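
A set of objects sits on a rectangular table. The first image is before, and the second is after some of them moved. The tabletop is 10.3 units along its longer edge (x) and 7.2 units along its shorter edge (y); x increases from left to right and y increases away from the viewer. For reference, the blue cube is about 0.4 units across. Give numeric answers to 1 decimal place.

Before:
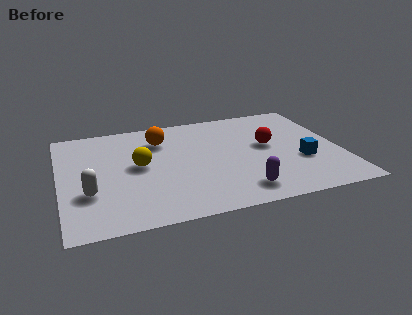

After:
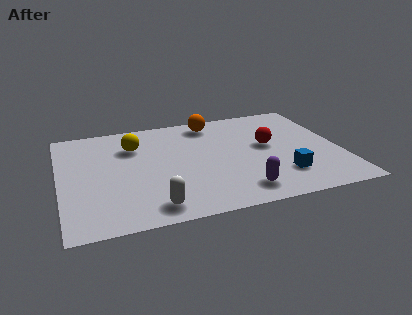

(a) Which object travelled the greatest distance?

the white capsule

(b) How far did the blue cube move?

1.1

From (8.8, 2.6) to (8.0, 1.8), the blue cube covered √(0.8² + 0.8²) ≈ 1.1 units.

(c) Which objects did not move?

the purple capsule and the red sphere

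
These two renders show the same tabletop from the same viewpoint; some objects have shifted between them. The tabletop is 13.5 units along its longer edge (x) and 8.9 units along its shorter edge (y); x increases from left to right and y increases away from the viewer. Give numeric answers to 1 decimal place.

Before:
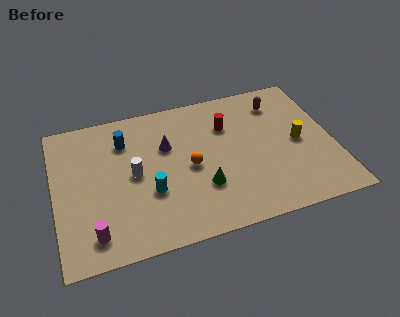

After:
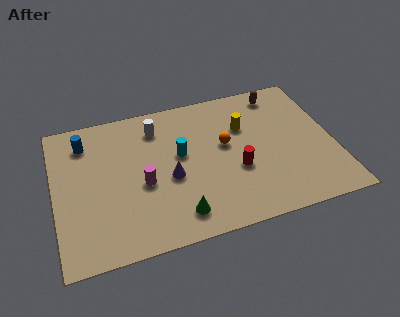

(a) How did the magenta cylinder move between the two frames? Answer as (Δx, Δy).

(2.5, 2.3)

From the two frames, the magenta cylinder sits at roughly (1.7, 1.5) before and (4.2, 3.8) after.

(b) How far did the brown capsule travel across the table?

0.6

From (11.1, 7.1) to (11.2, 7.7), the brown capsule covered √(0.1² + 0.6²) ≈ 0.6 units.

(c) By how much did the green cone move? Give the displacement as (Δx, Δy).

(-1.3, -1.3)

The green cone was at about (7.0, 2.8) and moved to about (5.7, 1.5).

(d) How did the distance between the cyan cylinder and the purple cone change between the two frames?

-1.4

Before: roughly 2.8 units apart; after: 1.4. That's 1.4 units closer together.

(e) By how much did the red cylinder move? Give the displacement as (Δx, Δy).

(0.2, -2.9)

The red cylinder was at about (8.5, 6.3) and moved to about (8.7, 3.4).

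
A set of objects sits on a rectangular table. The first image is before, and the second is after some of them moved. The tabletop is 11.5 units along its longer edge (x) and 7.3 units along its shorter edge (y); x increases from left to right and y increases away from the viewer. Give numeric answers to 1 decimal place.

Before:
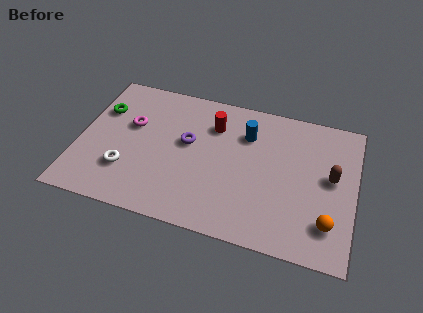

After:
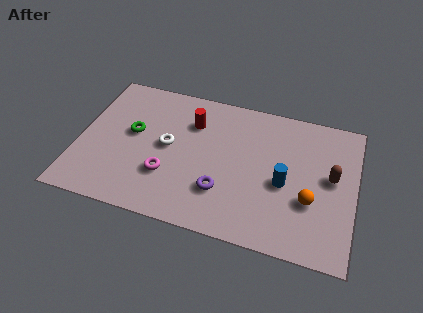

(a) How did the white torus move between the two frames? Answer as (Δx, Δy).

(1.6, 1.7)

The white torus was at about (2.1, 2.1) and moved to about (3.7, 3.8).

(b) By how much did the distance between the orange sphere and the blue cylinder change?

-3.8

The distance was about 5.1 in the first image and 1.3 in the second, so they moved 3.8 units closer together.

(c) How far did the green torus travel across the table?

1.7

The green torus was near (0.8, 5.0) before and (2.2, 4.1) after, so it travelled √(1.4² + 0.9²) ≈ 1.7 units.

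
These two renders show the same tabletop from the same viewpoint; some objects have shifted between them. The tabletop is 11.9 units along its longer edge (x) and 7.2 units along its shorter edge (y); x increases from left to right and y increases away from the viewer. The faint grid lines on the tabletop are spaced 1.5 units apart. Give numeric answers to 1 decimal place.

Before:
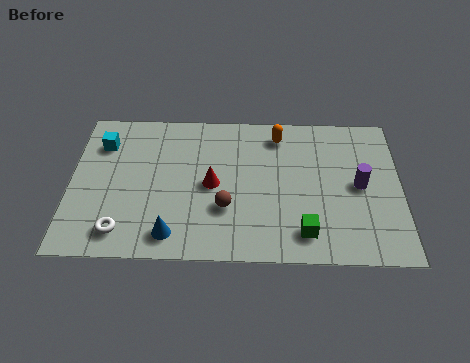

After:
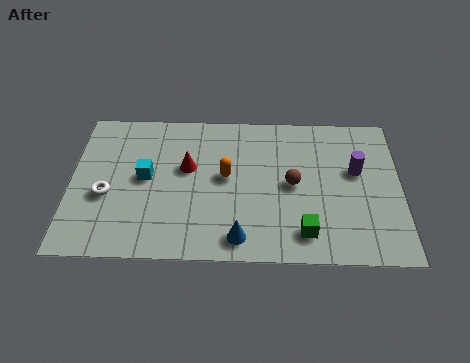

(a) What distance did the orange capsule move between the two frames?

2.8

From (7.5, 6.0) to (5.6, 3.9), the orange capsule covered √(1.9² + 2.1²) ≈ 2.8 units.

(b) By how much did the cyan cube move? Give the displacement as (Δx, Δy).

(1.6, -1.6)

The cyan cube was at about (1.1, 5.4) and moved to about (2.7, 3.8).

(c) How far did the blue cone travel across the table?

2.4

From (3.7, 1.1) to (6.1, 1.0), the blue cone covered √(2.4² + 0.1²) ≈ 2.4 units.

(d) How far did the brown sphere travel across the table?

2.7

The brown sphere moved from about (5.6, 2.4) to (8.0, 3.6), a distance of √(2.4² + 1.2²) ≈ 2.7.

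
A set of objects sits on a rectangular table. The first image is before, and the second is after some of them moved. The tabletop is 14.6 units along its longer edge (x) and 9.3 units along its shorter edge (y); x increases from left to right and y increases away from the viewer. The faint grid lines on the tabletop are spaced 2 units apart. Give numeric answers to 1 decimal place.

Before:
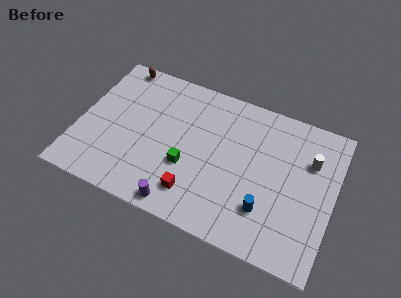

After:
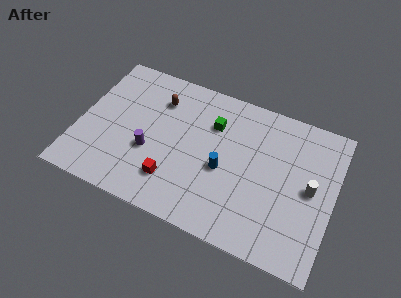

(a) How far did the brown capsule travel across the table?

3.0

The brown capsule moved from about (1.7, 8.5) to (4.3, 7.0), a distance of √(2.6² + 1.5²) ≈ 3.0.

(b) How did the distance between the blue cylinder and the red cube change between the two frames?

-0.8

The distance was about 4.0 in the first image and 3.2 in the second, so they moved 0.8 units closer together.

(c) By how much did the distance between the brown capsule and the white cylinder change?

-2.3

Before: roughly 11.6 units apart; after: 9.3. That's 2.3 units closer together.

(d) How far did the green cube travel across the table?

3.4

The green cube moved from about (6.4, 3.4) to (7.5, 6.6), a distance of √(1.1² + 3.2²) ≈ 3.4.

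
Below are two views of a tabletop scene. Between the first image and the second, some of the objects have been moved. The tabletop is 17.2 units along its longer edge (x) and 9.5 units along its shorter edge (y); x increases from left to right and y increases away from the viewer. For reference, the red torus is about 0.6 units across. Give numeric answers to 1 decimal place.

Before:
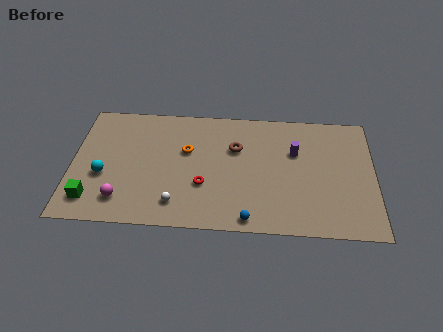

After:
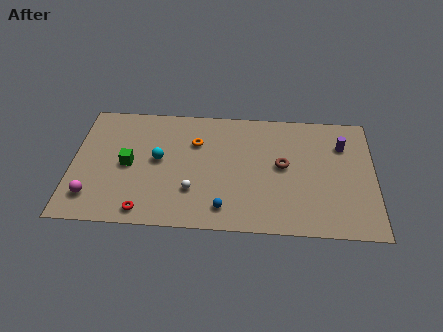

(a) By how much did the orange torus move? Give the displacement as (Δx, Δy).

(0.5, 0.7)

The orange torus started near (6.5, 5.9) and ended near (7.0, 6.6).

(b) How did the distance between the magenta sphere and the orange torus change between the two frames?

+2.0

They were about 5.4 units apart before and 7.4 after — 2.0 units further apart.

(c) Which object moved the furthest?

the red torus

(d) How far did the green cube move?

3.4

The green cube was near (1.2, 1.8) before and (3.2, 4.6) after, so it travelled √(2.0² + 2.8²) ≈ 3.4 units.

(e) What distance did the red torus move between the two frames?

4.0

The red torus was near (7.5, 3.3) before and (4.2, 1.1) after, so it travelled √(3.3² + 2.2²) ≈ 4.0 units.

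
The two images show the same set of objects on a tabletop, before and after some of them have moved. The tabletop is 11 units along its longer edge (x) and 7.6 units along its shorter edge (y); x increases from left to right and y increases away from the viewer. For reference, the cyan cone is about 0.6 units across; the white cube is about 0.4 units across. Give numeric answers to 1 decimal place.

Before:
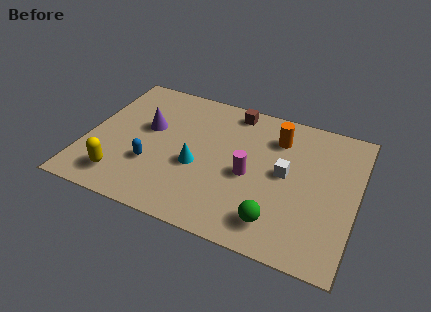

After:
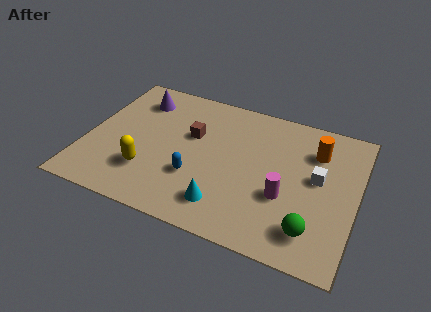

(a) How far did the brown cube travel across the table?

2.5

The brown cube was near (5.7, 6.7) before and (4.2, 4.7) after, so it travelled √(1.5² + 2.0²) ≈ 2.5 units.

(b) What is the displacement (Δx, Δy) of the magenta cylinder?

(1.5, -0.6)

From the two frames, the magenta cylinder sits at roughly (6.7, 3.4) before and (8.2, 2.8) after.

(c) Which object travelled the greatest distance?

the brown cube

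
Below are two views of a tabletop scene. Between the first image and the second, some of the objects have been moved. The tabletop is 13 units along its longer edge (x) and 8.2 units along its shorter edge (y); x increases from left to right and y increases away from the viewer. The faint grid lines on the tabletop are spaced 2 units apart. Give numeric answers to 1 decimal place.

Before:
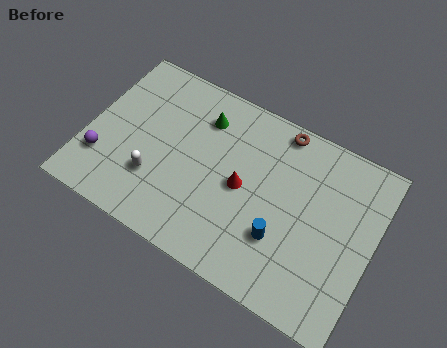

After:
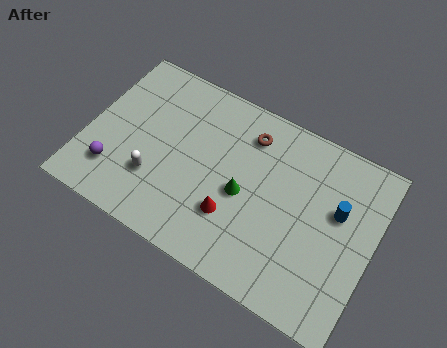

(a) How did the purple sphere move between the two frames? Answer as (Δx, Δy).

(0.6, -0.3)

The purple sphere was at about (0.9, 2.3) and moved to about (1.5, 2.0).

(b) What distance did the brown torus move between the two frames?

1.6

The brown torus was near (8.3, 7.4) before and (7.0, 6.5) after, so it travelled √(1.3² + 0.9²) ≈ 1.6 units.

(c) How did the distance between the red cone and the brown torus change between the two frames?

+0.4

They were about 3.6 units apart before and 4.0 after — 0.4 units further apart.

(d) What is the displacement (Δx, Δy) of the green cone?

(2.3, -2.6)

The green cone started near (4.9, 6.3) and ended near (7.2, 3.7).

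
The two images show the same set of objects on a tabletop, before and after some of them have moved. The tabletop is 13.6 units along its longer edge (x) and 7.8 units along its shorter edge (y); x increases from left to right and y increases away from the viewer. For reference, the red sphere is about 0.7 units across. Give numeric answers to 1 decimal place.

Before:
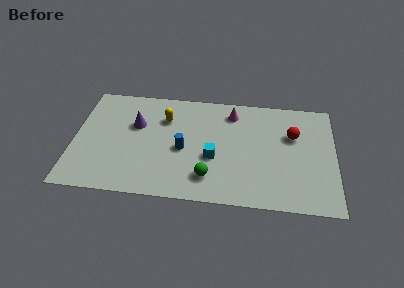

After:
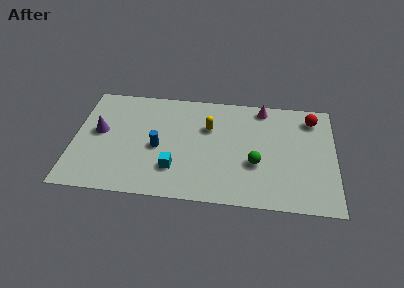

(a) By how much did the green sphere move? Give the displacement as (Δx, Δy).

(2.4, 1.2)

The green sphere started near (7.1, 1.7) and ended near (9.5, 2.9).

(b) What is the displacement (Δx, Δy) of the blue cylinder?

(-1.3, 0.0)

From the two frames, the blue cylinder sits at roughly (5.7, 3.5) before and (4.4, 3.5) after.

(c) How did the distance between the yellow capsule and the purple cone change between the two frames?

+4.2

The distance was about 1.6 in the first image and 5.8 in the second, so they moved 4.2 units further apart.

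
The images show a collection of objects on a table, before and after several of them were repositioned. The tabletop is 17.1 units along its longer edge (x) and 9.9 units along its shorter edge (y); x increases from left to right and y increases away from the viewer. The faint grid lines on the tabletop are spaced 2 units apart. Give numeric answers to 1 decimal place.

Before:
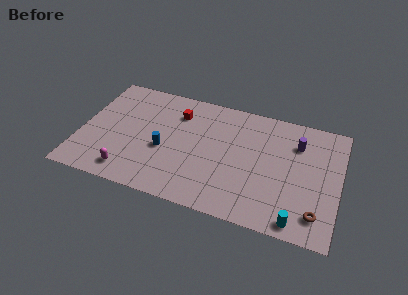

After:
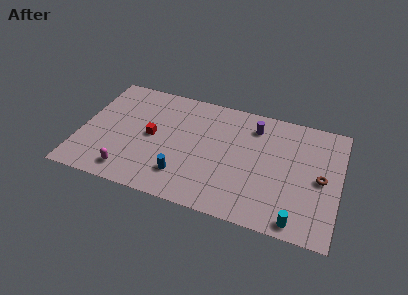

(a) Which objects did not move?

the magenta capsule and the cyan cylinder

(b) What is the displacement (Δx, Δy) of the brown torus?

(0.1, 2.9)

The brown torus was at about (15.8, 1.9) and moved to about (15.9, 4.8).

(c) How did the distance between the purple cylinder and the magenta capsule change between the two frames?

-2.1

The distance was about 12.2 in the first image and 10.1 in the second, so they moved 2.1 units closer together.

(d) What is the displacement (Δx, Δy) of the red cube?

(-1.5, -2.5)

The red cube started near (6.2, 7.5) and ended near (4.7, 5.0).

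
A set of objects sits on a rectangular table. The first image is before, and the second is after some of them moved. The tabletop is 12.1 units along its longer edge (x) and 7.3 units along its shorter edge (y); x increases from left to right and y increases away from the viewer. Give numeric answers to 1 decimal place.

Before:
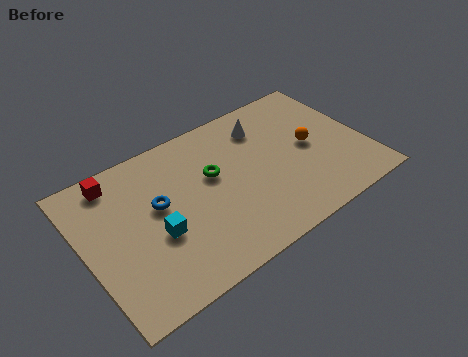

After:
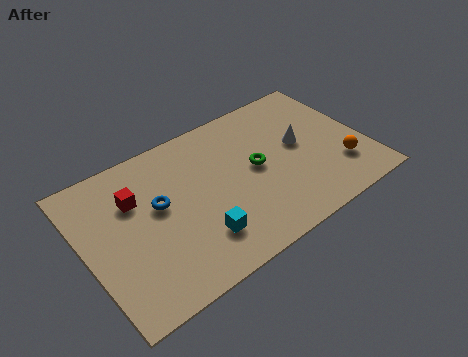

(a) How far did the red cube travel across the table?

1.4

From (1.7, 6.3) to (2.3, 5.0), the red cube covered √(0.6² + 1.3²) ≈ 1.4 units.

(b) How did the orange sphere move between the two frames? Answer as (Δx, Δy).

(1.0, -1.7)

From the two frames, the orange sphere sits at roughly (9.8, 3.7) before and (10.8, 2.0) after.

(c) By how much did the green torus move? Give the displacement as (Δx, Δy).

(1.8, -0.6)

The green torus started near (5.6, 4.4) and ended near (7.4, 3.8).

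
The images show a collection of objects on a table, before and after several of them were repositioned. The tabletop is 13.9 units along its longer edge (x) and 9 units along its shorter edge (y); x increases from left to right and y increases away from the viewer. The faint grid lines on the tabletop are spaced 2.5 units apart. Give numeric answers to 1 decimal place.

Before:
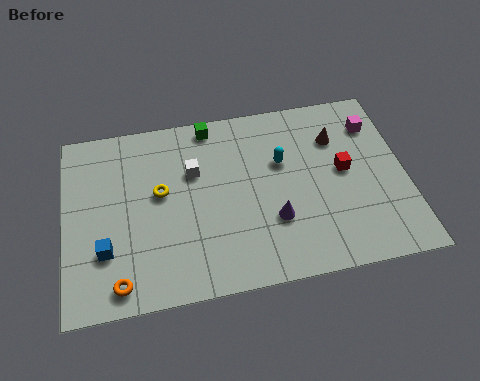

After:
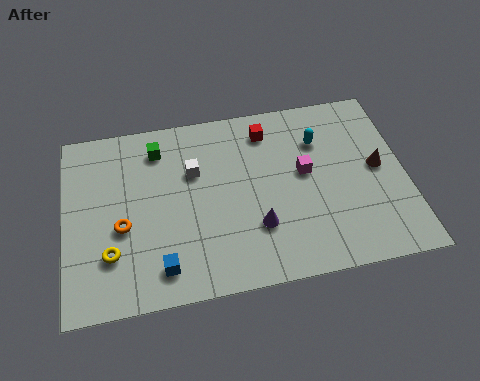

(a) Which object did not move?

the white cube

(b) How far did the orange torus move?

2.6

The orange torus moved from about (2.1, 1.1) to (2.3, 3.7), a distance of √(0.2² + 2.6²) ≈ 2.6.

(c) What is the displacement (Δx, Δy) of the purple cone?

(-0.7, -0.2)

From the two frames, the purple cone sits at roughly (8.4, 2.9) before and (7.7, 2.7) after.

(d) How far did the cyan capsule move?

1.8

The cyan capsule was near (8.9, 5.7) before and (10.5, 6.5) after, so it travelled √(1.6² + 0.8²) ≈ 1.8 units.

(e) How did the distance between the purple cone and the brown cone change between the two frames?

+0.9

The distance was about 4.6 in the first image and 5.5 in the second, so they moved 0.9 units further apart.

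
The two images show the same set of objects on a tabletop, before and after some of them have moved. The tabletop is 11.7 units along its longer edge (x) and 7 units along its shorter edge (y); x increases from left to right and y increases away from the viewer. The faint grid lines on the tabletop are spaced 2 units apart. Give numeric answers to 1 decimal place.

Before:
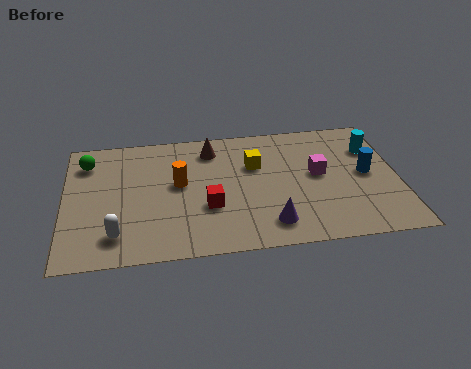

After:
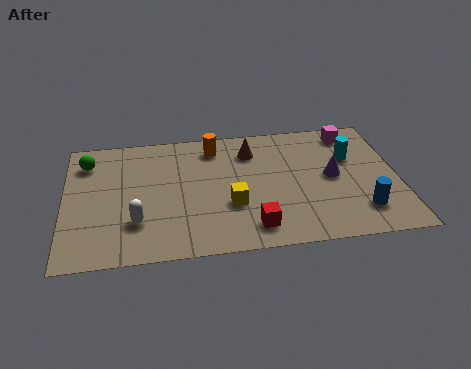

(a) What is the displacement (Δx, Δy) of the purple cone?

(2.3, 2.3)

The purple cone was at about (7.1, 1.3) and moved to about (9.4, 3.6).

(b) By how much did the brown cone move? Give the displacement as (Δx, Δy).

(1.4, -0.3)

The brown cone started near (5.2, 5.7) and ended near (6.6, 5.4).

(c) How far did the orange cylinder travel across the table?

2.3

From (4.0, 3.9) to (5.3, 5.8), the orange cylinder covered √(1.3² + 1.9²) ≈ 2.3 units.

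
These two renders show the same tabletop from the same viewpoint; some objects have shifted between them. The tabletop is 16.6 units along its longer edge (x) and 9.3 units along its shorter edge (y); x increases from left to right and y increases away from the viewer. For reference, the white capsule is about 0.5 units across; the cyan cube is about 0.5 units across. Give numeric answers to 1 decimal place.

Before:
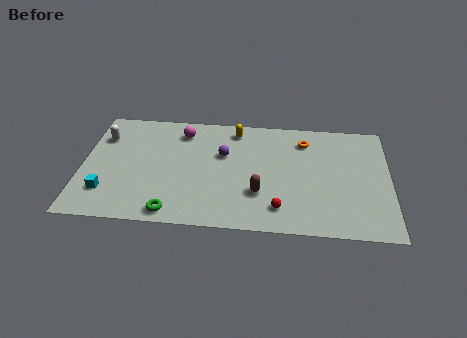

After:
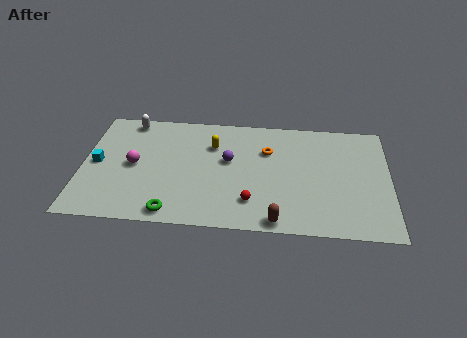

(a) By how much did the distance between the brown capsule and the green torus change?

+0.6

They were about 5.0 units apart before and 5.6 after — 0.6 units further apart.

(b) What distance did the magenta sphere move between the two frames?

3.9

The magenta sphere moved from about (5.3, 7.6) to (2.8, 4.6), a distance of √(2.5² + 3.0²) ≈ 3.9.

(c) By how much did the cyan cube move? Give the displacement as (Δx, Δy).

(-0.6, 2.3)

From the two frames, the cyan cube sits at roughly (1.4, 2.3) before and (0.8, 4.6) after.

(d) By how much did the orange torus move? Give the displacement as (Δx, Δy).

(-2.0, -1.0)

From the two frames, the orange torus sits at roughly (12.0, 7.4) before and (10.0, 6.4) after.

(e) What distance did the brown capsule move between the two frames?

2.3

The brown capsule was near (9.6, 2.9) before and (10.6, 0.8) after, so it travelled √(1.0² + 2.1²) ≈ 2.3 units.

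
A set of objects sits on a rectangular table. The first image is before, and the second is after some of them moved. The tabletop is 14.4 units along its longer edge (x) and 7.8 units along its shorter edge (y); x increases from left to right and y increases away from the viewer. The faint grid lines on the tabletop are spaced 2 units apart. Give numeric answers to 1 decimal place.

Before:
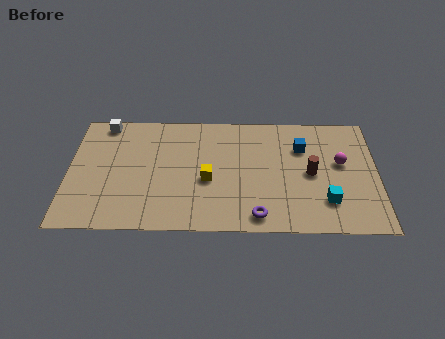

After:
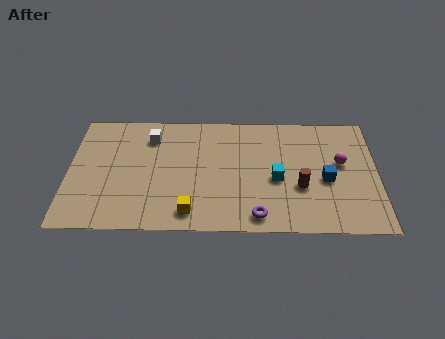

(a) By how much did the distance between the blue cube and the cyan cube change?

-1.4

The distance was about 3.7 in the first image and 2.3 in the second, so they moved 1.4 units closer together.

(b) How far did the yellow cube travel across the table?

2.2

The yellow cube moved from about (6.5, 3.3) to (5.7, 1.2), a distance of √(0.8² + 2.1²) ≈ 2.2.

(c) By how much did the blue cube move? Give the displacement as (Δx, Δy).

(1.1, -2.1)

The blue cube started near (10.9, 5.5) and ended near (12.0, 3.4).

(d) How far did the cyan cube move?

2.7

From (12.0, 2.0) to (9.7, 3.4), the cyan cube covered √(2.3² + 1.4²) ≈ 2.7 units.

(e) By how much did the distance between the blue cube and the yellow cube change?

+1.8

The distance was about 4.9 in the first image and 6.7 in the second, so they moved 1.8 units further apart.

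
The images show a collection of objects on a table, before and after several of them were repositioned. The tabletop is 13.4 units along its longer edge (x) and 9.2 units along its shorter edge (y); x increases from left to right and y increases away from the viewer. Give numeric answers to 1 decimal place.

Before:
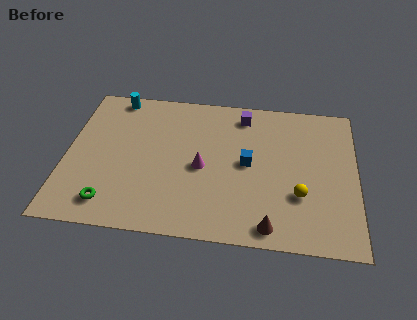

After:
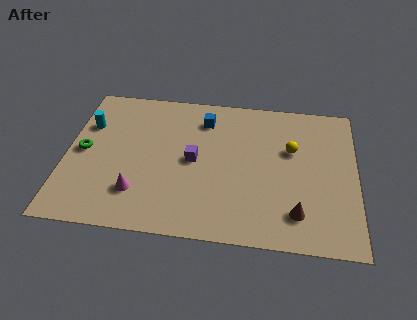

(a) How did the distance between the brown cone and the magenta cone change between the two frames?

+2.8

The distance was about 4.5 in the first image and 7.3 in the second, so they moved 2.8 units further apart.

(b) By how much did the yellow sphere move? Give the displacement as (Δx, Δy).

(-0.4, 2.8)

The yellow sphere started near (10.8, 3.0) and ended near (10.4, 5.8).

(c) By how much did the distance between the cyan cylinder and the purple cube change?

-0.7

Before: roughly 6.0 units apart; after: 5.3. That's 0.7 units closer together.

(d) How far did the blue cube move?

3.3

The blue cube was near (8.4, 4.7) before and (6.3, 7.3) after, so it travelled √(2.1² + 2.6²) ≈ 3.3 units.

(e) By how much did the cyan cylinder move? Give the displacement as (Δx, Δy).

(-1.2, -2.0)

The cyan cylinder was at about (2.1, 8.3) and moved to about (0.9, 6.3).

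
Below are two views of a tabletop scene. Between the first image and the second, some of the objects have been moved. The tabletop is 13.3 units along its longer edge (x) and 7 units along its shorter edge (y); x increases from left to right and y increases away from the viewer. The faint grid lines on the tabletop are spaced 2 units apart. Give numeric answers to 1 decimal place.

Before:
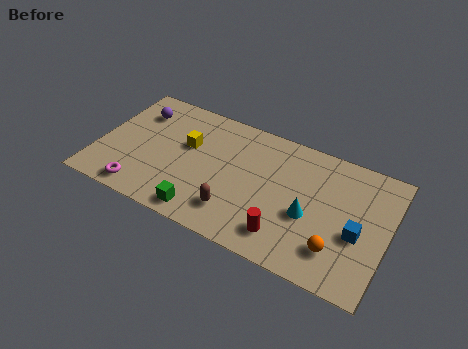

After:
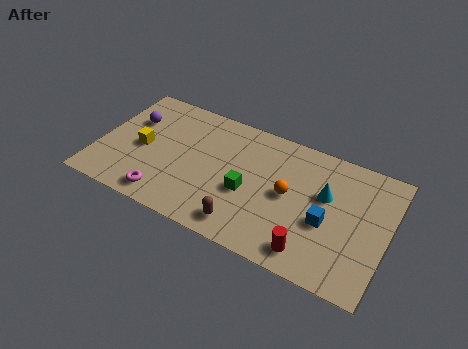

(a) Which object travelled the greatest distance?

the orange sphere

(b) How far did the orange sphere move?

3.1

From (11.2, 1.7) to (8.8, 3.6), the orange sphere covered √(2.4² + 1.9²) ≈ 3.1 units.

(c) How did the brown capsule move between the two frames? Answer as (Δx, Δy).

(0.5, -0.5)

From the two frames, the brown capsule sits at roughly (6.6, 1.6) before and (7.1, 1.1) after.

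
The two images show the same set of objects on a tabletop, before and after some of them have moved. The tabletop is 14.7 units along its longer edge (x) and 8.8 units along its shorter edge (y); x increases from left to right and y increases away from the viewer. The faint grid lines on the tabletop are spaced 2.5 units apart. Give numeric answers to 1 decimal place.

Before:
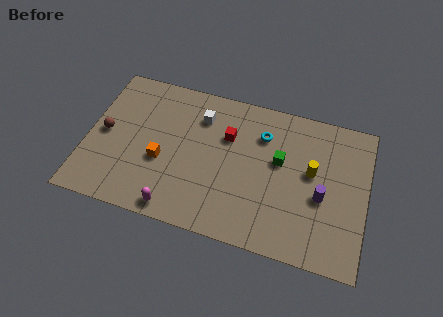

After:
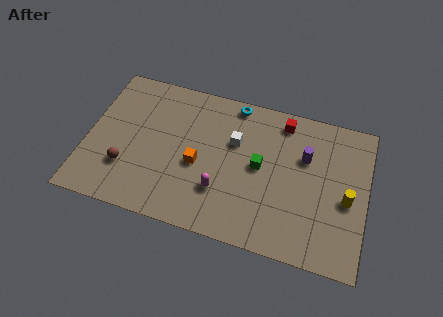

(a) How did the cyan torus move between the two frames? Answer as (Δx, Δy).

(-1.6, 1.5)

From the two frames, the cyan torus sits at roughly (9.1, 6.5) before and (7.5, 8.0) after.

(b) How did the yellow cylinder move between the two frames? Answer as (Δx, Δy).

(1.9, -1.1)

The yellow cylinder started near (11.8, 5.0) and ended near (13.7, 3.9).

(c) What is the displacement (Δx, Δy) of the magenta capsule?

(2.2, 1.7)

The magenta capsule was at about (5.0, 0.9) and moved to about (7.2, 2.6).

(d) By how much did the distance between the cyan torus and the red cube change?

+0.7

The distance was about 1.9 in the first image and 2.6 in the second, so they moved 0.7 units further apart.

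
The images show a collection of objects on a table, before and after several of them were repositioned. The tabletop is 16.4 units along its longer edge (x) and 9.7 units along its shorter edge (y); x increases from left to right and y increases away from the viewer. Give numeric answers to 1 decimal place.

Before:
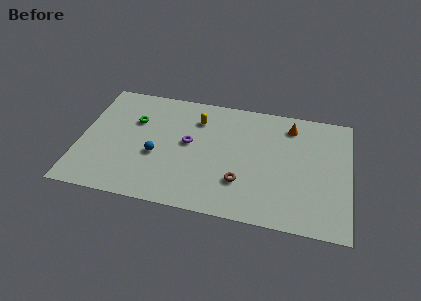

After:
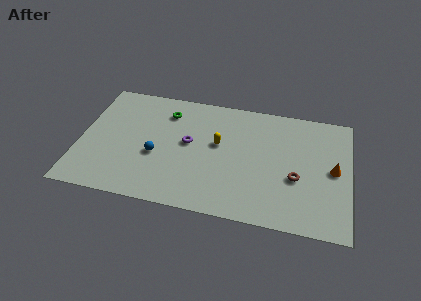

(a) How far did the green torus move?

2.2

The green torus was near (3.2, 6.5) before and (5.1, 7.6) after, so it travelled √(1.9² + 1.1²) ≈ 2.2 units.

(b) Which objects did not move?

the purple torus and the blue sphere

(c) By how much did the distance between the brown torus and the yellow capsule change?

-0.3

They were about 5.4 units apart before and 5.1 after — 0.3 units closer together.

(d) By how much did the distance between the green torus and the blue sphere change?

+0.7

They were about 3.0 units apart before and 3.7 after — 0.7 units further apart.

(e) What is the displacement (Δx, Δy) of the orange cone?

(2.7, -3.1)

The orange cone started near (12.7, 8.0) and ended near (15.4, 4.9).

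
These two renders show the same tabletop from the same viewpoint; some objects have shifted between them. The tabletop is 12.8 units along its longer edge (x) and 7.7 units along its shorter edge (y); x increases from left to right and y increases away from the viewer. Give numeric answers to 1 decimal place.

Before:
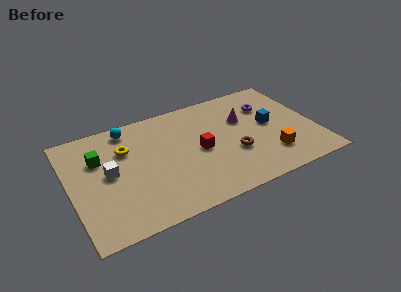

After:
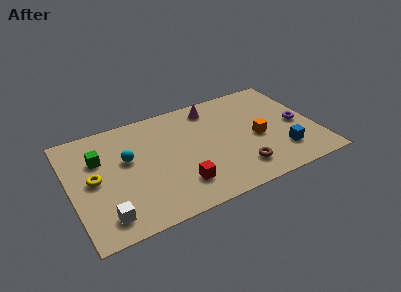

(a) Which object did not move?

the green cube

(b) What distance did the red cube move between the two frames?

2.3

The red cube was near (6.7, 3.7) before and (5.4, 1.8) after, so it travelled √(1.3² + 1.9²) ≈ 2.3 units.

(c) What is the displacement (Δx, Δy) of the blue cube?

(0.3, -2.2)

From the two frames, the blue cube sits at roughly (10.5, 4.1) before and (10.8, 1.9) after.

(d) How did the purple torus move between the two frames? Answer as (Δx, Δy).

(1.3, -1.9)

The purple torus was at about (10.6, 5.5) and moved to about (11.9, 3.6).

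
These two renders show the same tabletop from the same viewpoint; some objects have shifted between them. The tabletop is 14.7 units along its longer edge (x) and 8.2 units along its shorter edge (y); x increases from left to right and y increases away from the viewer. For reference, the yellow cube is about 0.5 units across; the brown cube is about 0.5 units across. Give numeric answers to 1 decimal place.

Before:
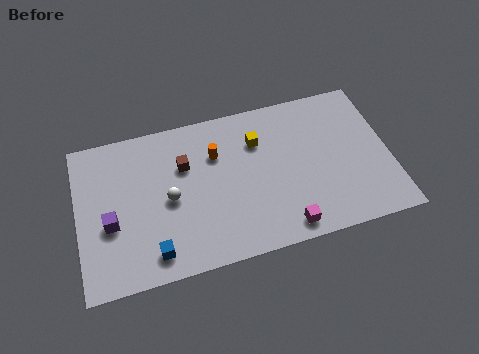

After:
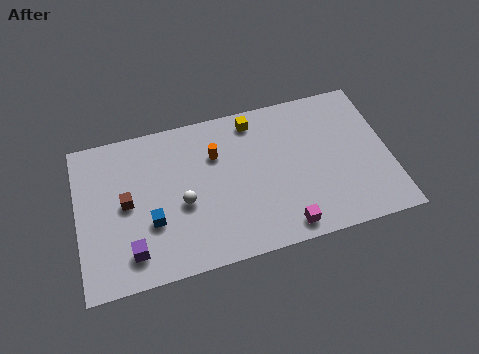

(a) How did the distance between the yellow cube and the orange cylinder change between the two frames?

+0.4

Before: roughly 2.0 units apart; after: 2.4. That's 0.4 units further apart.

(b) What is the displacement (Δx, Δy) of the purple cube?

(0.9, -1.7)

From the two frames, the purple cube sits at roughly (1.5, 3.3) before and (2.4, 1.6) after.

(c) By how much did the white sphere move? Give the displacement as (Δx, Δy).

(0.6, -0.4)

The white sphere started near (4.3, 3.9) and ended near (4.9, 3.5).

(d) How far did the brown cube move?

3.1

The brown cube was near (5.1, 5.5) before and (2.3, 4.2) after, so it travelled √(2.8² + 1.3²) ≈ 3.1 units.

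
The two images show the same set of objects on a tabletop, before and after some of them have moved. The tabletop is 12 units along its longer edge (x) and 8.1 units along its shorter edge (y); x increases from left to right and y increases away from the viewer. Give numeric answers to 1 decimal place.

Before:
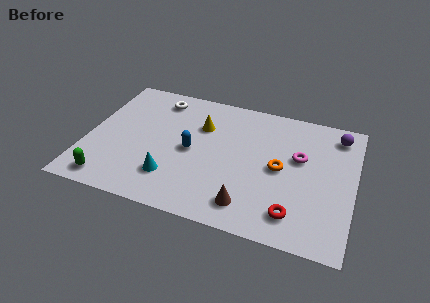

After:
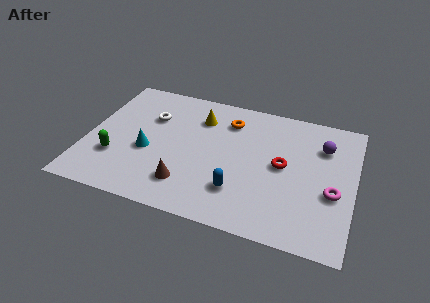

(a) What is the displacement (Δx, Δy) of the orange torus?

(-2.5, 2.3)

The orange torus started near (8.7, 4.0) and ended near (6.2, 6.3).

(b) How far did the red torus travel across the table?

2.8

The red torus moved from about (9.5, 1.5) to (8.8, 4.2), a distance of √(0.7² + 2.7²) ≈ 2.8.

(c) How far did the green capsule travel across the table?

1.5

The green capsule was near (1.3, 1.0) before and (1.4, 2.5) after, so it travelled √(0.1² + 1.5²) ≈ 1.5 units.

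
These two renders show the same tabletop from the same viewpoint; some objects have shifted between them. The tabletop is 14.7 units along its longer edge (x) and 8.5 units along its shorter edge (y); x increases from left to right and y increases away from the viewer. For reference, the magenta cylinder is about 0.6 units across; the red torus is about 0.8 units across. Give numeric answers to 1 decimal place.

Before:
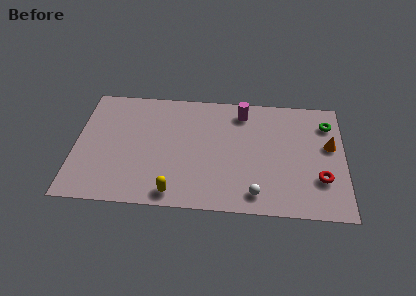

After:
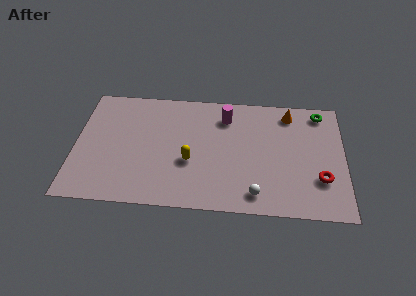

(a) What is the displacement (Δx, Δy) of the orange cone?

(-2.2, 2.2)

The orange cone was at about (13.9, 5.0) and moved to about (11.7, 7.2).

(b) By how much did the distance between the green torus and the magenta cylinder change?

+0.5

Before: roughly 4.7 units apart; after: 5.2. That's 0.5 units further apart.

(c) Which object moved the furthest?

the orange cone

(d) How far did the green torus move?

0.9

The green torus moved from about (13.8, 6.6) to (13.4, 7.4), a distance of √(0.4² + 0.8²) ≈ 0.9.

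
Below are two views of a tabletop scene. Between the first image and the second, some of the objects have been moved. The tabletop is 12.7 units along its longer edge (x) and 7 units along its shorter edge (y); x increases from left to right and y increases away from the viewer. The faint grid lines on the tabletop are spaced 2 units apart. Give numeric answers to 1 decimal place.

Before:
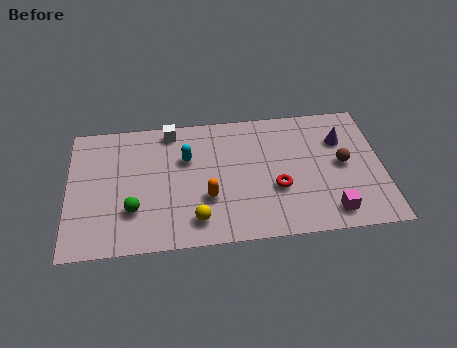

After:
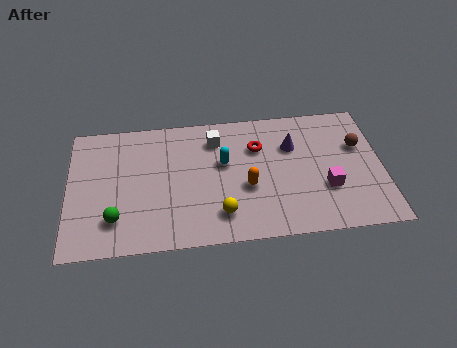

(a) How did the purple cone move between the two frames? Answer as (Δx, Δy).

(-2.0, -0.1)

From the two frames, the purple cone sits at roughly (11.1, 4.9) before and (9.1, 4.8) after.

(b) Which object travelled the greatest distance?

the red torus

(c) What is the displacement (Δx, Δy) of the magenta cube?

(-0.1, 1.3)

From the two frames, the magenta cube sits at roughly (10.5, 1.1) before and (10.4, 2.4) after.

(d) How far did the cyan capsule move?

1.6

The cyan capsule moved from about (4.8, 4.6) to (6.3, 4.2), a distance of √(1.5² + 0.4²) ≈ 1.6.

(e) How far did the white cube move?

1.9

From (4.2, 6.2) to (6.0, 5.5), the white cube covered √(1.8² + 0.7²) ≈ 1.9 units.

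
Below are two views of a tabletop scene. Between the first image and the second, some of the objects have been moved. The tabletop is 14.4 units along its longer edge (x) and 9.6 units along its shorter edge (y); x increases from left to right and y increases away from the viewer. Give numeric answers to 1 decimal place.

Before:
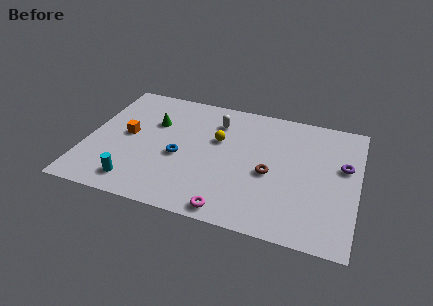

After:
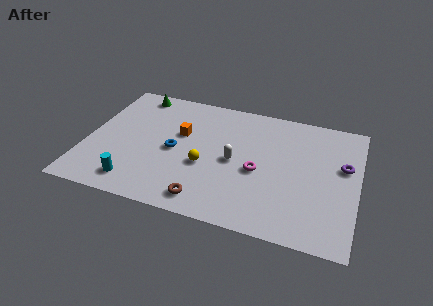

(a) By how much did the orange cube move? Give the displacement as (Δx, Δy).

(2.8, 0.9)

From the two frames, the orange cube sits at roughly (2.1, 5.0) before and (4.9, 5.9) after.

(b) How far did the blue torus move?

0.5

From (5.0, 4.1) to (4.7, 4.5), the blue torus covered √(0.3² + 0.4²) ≈ 0.5 units.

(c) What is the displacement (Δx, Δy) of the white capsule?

(1.2, -2.8)

From the two frames, the white capsule sits at roughly (6.7, 7.4) before and (7.9, 4.6) after.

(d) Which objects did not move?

the purple torus and the cyan cylinder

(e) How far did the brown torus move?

4.2

The brown torus moved from about (9.8, 4.2) to (6.7, 1.3), a distance of √(3.1² + 2.9²) ≈ 4.2.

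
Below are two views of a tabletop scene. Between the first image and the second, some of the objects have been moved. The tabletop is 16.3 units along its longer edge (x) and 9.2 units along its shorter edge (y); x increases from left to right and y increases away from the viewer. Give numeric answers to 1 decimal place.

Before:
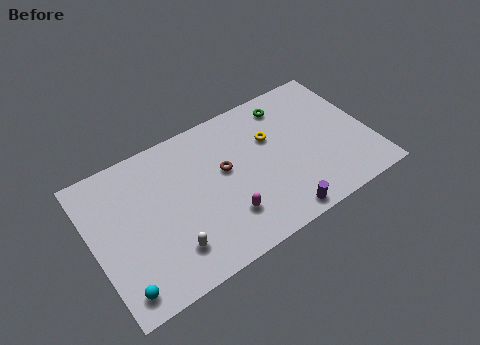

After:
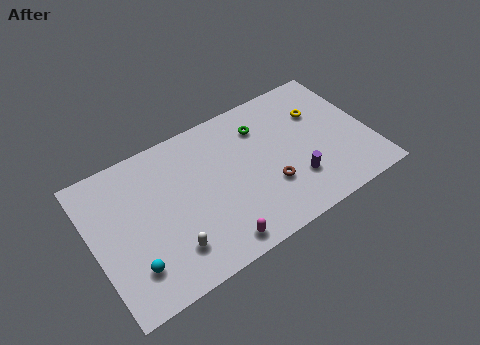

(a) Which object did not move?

the white capsule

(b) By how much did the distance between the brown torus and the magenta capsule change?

+1.1

They were about 2.9 units apart before and 4.0 after — 1.1 units further apart.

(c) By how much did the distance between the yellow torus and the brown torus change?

+1.9

They were about 3.0 units apart before and 4.9 after — 1.9 units further apart.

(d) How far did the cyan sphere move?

1.2

The cyan sphere moved from about (1.1, 1.3) to (1.9, 2.2), a distance of √(0.8² + 0.9²) ≈ 1.2.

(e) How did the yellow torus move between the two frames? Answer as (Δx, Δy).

(3.0, 0.3)

From the two frames, the yellow torus sits at roughly (10.7, 6.0) before and (13.7, 6.3) after.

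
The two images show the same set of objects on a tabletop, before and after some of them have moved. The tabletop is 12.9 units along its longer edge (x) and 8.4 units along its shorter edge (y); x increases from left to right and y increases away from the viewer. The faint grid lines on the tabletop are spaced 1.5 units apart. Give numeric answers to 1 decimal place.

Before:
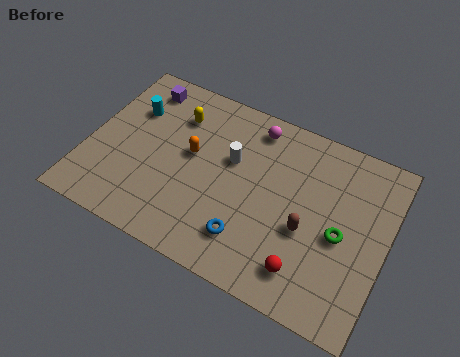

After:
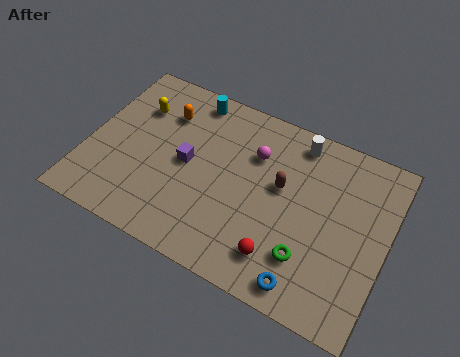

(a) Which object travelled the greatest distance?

the purple cube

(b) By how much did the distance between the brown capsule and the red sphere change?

+1.4

They were about 1.8 units apart before and 3.2 after — 1.4 units further apart.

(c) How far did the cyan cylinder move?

2.9

The cyan cylinder moved from about (1.6, 5.8) to (4.0, 7.4), a distance of √(2.4² + 1.6²) ≈ 2.9.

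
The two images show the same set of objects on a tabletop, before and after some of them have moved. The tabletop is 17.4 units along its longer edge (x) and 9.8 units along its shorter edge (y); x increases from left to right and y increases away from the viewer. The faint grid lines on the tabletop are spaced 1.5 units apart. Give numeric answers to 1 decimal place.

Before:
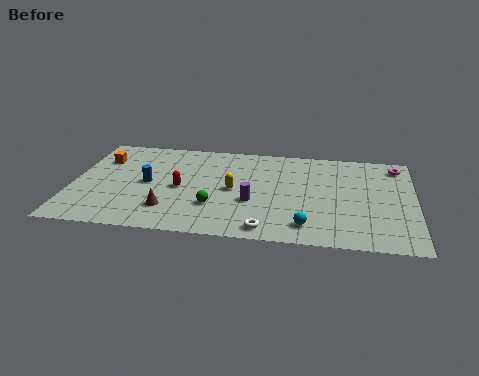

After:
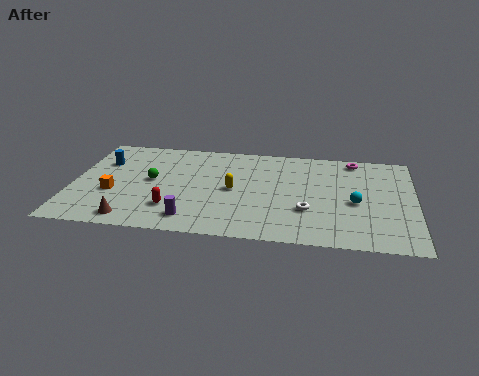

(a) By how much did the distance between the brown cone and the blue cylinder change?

+3.1

They were about 2.8 units apart before and 5.9 after — 3.1 units further apart.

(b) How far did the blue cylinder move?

3.1

From (3.8, 4.9) to (1.4, 6.8), the blue cylinder covered √(2.4² + 1.9²) ≈ 3.1 units.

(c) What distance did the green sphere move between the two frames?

4.0

The green sphere was near (7.3, 3.0) before and (4.0, 5.2) after, so it travelled √(3.3² + 2.2²) ≈ 4.0 units.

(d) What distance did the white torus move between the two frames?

2.9

The white torus moved from about (10.0, 1.1) to (12.0, 3.2), a distance of √(2.0² + 2.1²) ≈ 2.9.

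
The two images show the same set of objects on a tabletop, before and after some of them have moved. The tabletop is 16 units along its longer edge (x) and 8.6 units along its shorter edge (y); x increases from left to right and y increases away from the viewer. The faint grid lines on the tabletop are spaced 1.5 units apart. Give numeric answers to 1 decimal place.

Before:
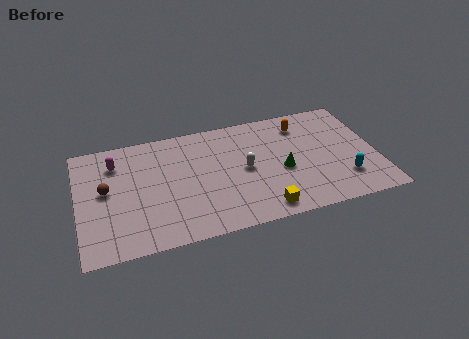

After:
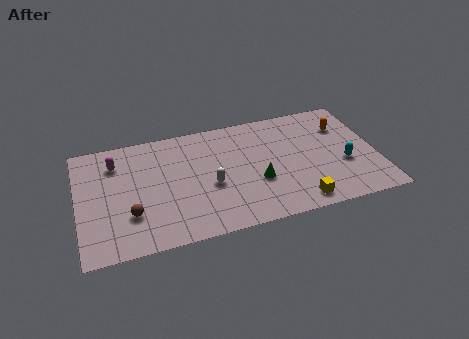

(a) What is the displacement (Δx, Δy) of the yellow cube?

(1.9, 0.0)

From the two frames, the yellow cube sits at roughly (9.6, 1.1) before and (11.5, 1.1) after.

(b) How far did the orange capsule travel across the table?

2.3

The orange capsule moved from about (12.2, 6.9) to (14.4, 6.2), a distance of √(2.2² + 0.7²) ≈ 2.3.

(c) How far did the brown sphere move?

2.4

The brown sphere was near (1.5, 4.7) before and (2.7, 2.6) after, so it travelled √(1.2² + 2.1²) ≈ 2.4 units.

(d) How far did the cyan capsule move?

1.1

The cyan capsule moved from about (14.1, 2.2) to (14.2, 3.3), a distance of √(0.1² + 1.1²) ≈ 1.1.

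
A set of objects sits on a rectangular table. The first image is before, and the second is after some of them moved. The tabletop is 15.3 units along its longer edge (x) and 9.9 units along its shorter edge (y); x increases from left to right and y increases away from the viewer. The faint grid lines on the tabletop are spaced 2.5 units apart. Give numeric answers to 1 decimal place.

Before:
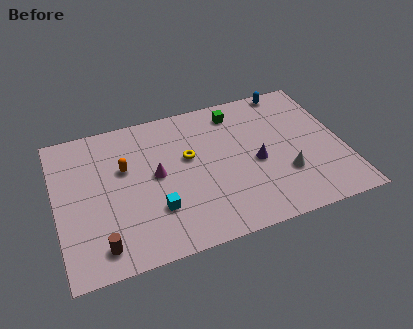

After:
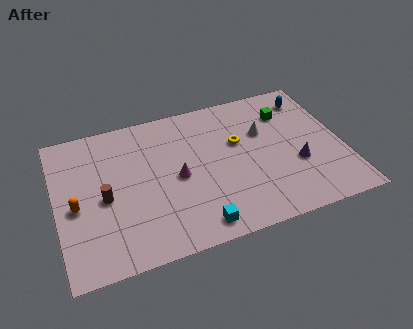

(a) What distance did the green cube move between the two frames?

2.8

From (9.9, 8.3) to (12.6, 7.4), the green cube covered √(2.7² + 0.9²) ≈ 2.8 units.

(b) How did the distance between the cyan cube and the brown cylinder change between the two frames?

+2.4

They were about 3.3 units apart before and 5.7 after — 2.4 units further apart.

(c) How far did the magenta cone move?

1.2

From (5.3, 5.2) to (6.4, 4.7), the magenta cone covered √(1.1² + 0.5²) ≈ 1.2 units.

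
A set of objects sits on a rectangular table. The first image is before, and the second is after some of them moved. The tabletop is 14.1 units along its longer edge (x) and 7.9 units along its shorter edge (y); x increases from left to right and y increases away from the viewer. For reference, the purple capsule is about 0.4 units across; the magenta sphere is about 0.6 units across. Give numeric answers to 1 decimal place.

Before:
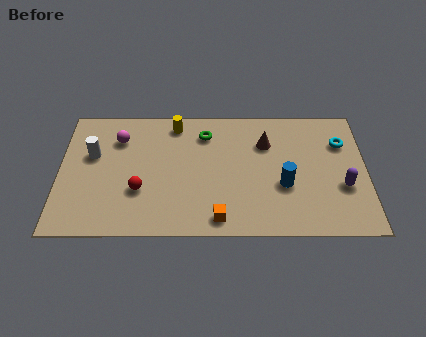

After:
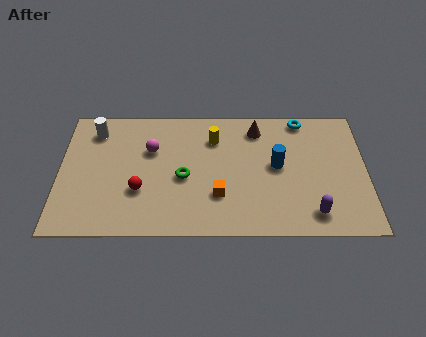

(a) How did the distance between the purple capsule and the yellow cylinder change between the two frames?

-2.2

Before: roughly 8.6 units apart; after: 6.4. That's 2.2 units closer together.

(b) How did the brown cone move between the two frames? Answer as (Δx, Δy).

(-0.4, 0.9)

The brown cone started near (9.5, 5.6) and ended near (9.1, 6.5).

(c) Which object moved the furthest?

the green torus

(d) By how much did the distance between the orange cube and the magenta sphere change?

-2.5

They were about 6.7 units apart before and 4.2 after — 2.5 units closer together.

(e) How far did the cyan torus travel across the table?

2.3

From (13.0, 5.6) to (11.2, 7.1), the cyan torus covered √(1.8² + 1.5²) ≈ 2.3 units.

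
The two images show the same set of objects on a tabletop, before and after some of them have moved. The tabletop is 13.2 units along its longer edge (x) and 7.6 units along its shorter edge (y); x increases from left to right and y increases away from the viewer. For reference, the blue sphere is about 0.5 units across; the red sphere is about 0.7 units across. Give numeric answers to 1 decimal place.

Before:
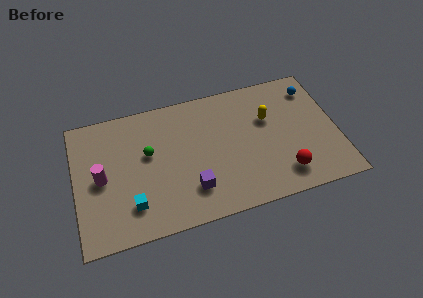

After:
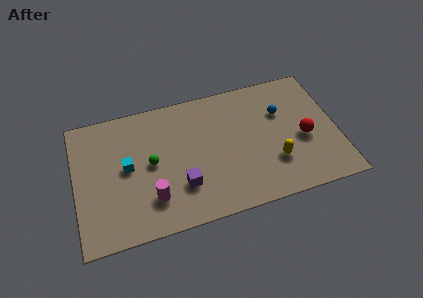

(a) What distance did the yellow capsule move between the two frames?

2.6

The yellow capsule was near (9.8, 4.9) before and (9.9, 2.3) after, so it travelled √(0.1² + 2.6²) ≈ 2.6 units.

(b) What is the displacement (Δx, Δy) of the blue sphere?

(-1.7, -1.0)

The blue sphere started near (12.2, 6.1) and ended near (10.5, 5.1).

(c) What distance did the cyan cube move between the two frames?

2.2

The cyan cube moved from about (2.7, 1.8) to (2.6, 4.0), a distance of √(0.1² + 2.2²) ≈ 2.2.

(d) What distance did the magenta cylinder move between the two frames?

3.0

From (1.3, 3.7) to (3.7, 1.9), the magenta cylinder covered √(2.4² + 1.8²) ≈ 3.0 units.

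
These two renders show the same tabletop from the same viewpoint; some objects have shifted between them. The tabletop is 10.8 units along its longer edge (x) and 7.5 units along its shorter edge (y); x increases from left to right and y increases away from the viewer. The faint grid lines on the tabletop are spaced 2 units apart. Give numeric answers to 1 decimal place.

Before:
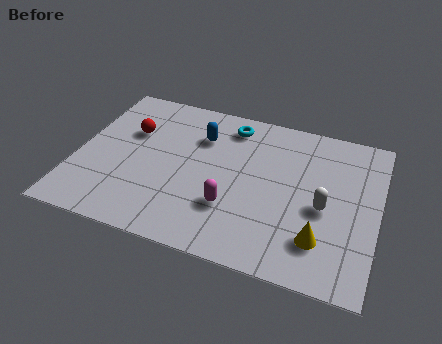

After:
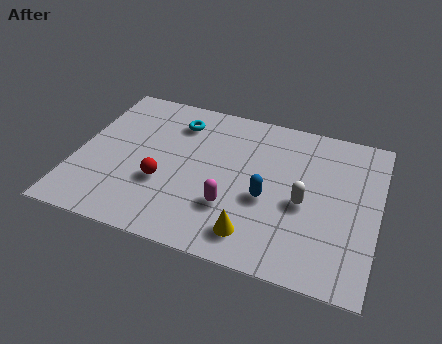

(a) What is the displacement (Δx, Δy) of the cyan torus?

(-1.9, -0.4)

From the two frames, the cyan torus sits at roughly (5.3, 6.3) before and (3.4, 5.9) after.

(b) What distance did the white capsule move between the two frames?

0.7

The white capsule moved from about (8.9, 3.3) to (8.2, 3.3), a distance of √(0.7² + 0.0²) ≈ 0.7.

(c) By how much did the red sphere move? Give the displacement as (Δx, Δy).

(1.4, -2.2)

From the two frames, the red sphere sits at roughly (1.8, 4.9) before and (3.2, 2.7) after.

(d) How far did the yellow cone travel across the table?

2.4

From (8.9, 1.8) to (6.6, 1.3), the yellow cone covered √(2.3² + 0.5²) ≈ 2.4 units.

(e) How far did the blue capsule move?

3.5

The blue capsule moved from about (4.3, 5.4) to (6.9, 3.1), a distance of √(2.6² + 2.3²) ≈ 3.5.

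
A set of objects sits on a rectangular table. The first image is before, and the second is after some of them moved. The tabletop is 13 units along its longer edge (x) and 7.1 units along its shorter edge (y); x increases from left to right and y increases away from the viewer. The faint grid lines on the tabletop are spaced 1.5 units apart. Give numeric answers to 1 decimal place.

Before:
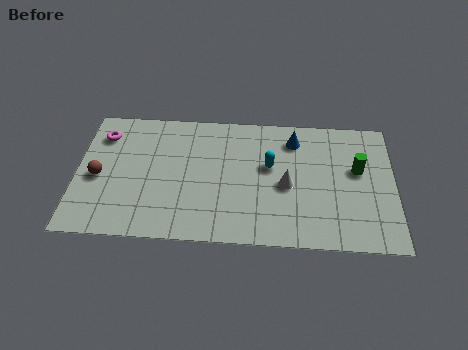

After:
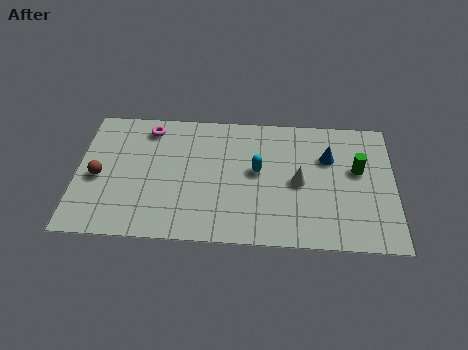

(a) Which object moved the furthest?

the magenta torus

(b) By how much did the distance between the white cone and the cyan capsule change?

+0.6

Before: roughly 1.2 units apart; after: 1.8. That's 0.6 units further apart.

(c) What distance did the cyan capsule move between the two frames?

0.6

The cyan capsule moved from about (7.9, 4.2) to (7.4, 3.9), a distance of √(0.5² + 0.3²) ≈ 0.6.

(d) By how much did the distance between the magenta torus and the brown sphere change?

+1.1

The distance was about 2.3 in the first image and 3.4 in the second, so they moved 1.1 units further apart.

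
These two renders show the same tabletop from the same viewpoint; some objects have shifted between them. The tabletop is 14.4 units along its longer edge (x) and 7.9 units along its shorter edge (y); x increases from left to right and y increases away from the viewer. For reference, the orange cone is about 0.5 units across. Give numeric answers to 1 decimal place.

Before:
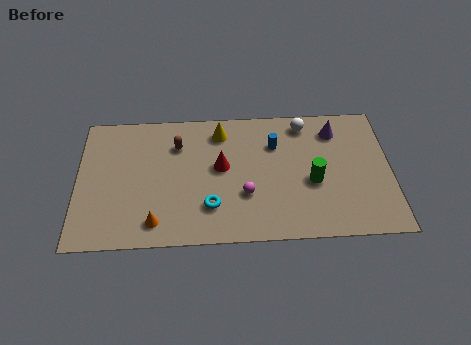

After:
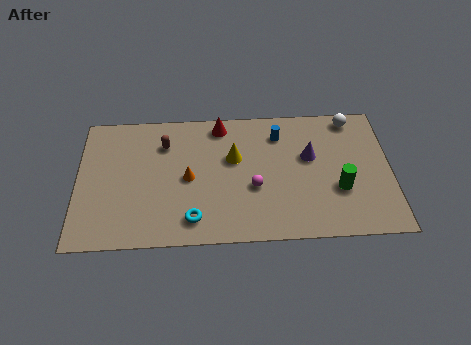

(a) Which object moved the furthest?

the orange cone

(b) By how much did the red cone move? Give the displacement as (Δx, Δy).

(0.0, 2.5)

The red cone started near (6.6, 4.4) and ended near (6.6, 6.9).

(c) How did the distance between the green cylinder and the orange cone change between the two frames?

-0.5

They were about 7.5 units apart before and 7.0 after — 0.5 units closer together.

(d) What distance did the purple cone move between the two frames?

1.9

The purple cone moved from about (11.9, 6.3) to (10.7, 4.8), a distance of √(1.2² + 1.5²) ≈ 1.9.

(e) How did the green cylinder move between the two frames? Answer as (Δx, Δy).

(1.2, -0.5)

The green cylinder started near (10.8, 3.3) and ended near (12.0, 2.8).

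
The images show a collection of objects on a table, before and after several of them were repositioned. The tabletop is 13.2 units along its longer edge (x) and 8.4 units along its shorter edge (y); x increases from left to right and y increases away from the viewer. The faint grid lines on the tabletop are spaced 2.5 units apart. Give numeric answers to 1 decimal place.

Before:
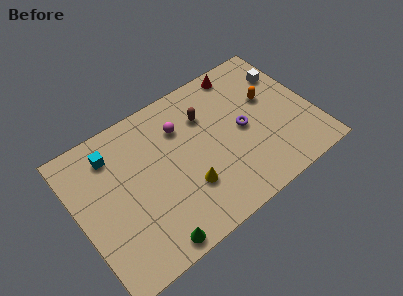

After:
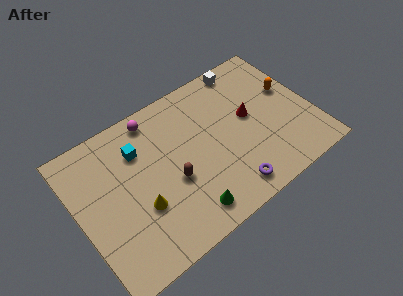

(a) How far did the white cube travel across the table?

2.5

The white cube moved from about (12.2, 6.1) to (10.2, 7.6), a distance of √(2.0² + 1.5²) ≈ 2.5.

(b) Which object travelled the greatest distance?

the brown capsule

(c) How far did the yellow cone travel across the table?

2.6

From (5.8, 2.6) to (3.2, 3.0), the yellow cone covered √(2.6² + 0.4²) ≈ 2.6 units.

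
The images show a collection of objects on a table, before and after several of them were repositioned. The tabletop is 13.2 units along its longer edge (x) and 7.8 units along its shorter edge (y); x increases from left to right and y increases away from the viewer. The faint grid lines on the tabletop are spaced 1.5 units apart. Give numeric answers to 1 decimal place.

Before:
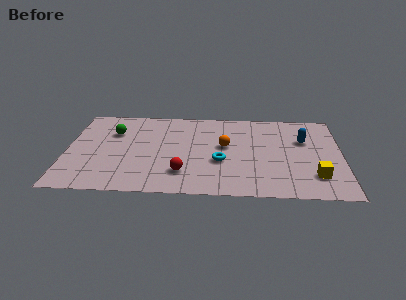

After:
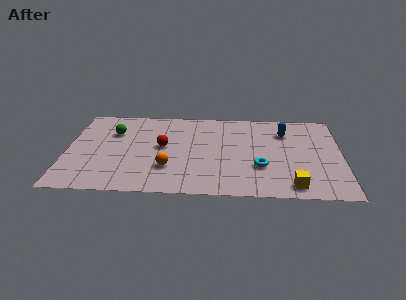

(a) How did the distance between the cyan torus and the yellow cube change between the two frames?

-2.4

They were about 4.6 units apart before and 2.2 after — 2.4 units closer together.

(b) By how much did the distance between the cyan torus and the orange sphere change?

+3.0

Before: roughly 1.4 units apart; after: 4.4. That's 3.0 units further apart.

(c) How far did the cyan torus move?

1.9

From (7.4, 3.0) to (9.3, 2.6), the cyan torus covered √(1.9² + 0.4²) ≈ 1.9 units.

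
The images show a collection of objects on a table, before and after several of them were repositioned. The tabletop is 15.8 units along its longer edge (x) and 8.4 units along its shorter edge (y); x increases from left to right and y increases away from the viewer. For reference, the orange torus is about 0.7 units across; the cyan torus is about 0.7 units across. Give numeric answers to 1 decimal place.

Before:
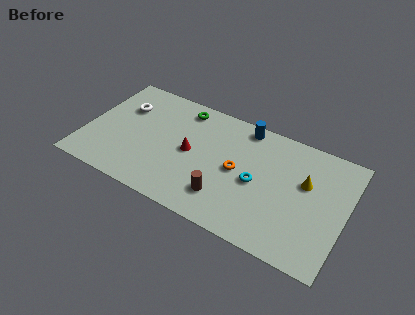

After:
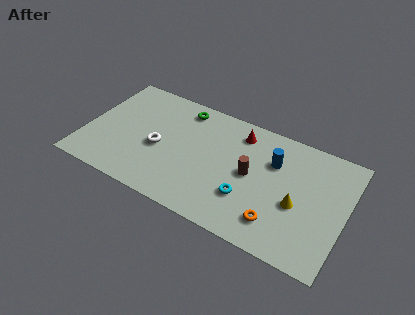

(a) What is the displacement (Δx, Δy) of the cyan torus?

(-0.4, -1.3)

From the two frames, the cyan torus sits at roughly (10.5, 3.9) before and (10.1, 2.6) after.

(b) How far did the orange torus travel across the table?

3.6

The orange torus was near (9.3, 4.2) before and (12.0, 1.8) after, so it travelled √(2.7² + 2.4²) ≈ 3.6 units.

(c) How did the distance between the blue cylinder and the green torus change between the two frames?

+2.2

Before: roughly 3.8 units apart; after: 6.0. That's 2.2 units further apart.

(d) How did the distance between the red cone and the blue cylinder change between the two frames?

-1.9

The distance was about 4.4 in the first image and 2.5 in the second, so they moved 1.9 units closer together.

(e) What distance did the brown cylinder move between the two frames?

2.6

The brown cylinder moved from about (8.8, 2.0) to (10.1, 4.3), a distance of √(1.3² + 2.3²) ≈ 2.6.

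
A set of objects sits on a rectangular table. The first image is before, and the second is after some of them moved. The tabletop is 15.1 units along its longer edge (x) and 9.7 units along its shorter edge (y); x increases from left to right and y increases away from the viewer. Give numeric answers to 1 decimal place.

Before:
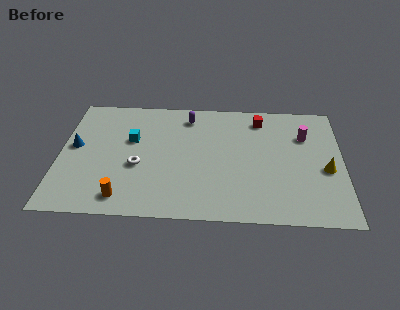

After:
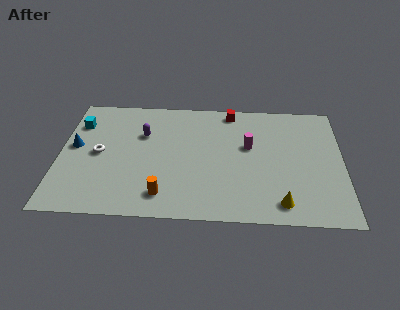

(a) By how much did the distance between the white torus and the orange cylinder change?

+2.1

Before: roughly 2.6 units apart; after: 4.7. That's 2.1 units further apart.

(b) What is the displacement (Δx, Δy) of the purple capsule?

(-2.4, -1.6)

From the two frames, the purple capsule sits at roughly (6.8, 8.1) before and (4.4, 6.5) after.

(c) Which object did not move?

the blue cone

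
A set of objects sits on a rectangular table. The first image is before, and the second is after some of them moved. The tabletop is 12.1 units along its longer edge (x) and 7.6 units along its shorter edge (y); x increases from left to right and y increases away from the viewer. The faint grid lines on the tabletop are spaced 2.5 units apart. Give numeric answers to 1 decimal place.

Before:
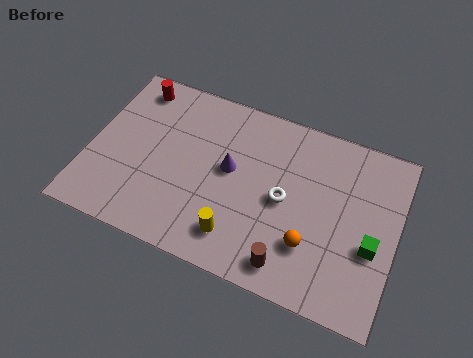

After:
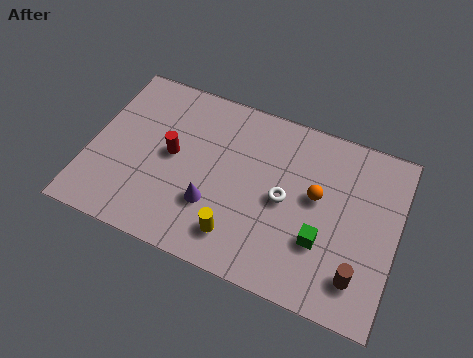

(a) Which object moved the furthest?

the red cylinder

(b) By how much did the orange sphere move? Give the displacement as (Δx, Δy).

(0.0, 2.1)

From the two frames, the orange sphere sits at roughly (8.9, 2.2) before and (8.9, 4.3) after.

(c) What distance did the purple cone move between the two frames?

1.9

From (5.5, 4.2) to (5.0, 2.4), the purple cone covered √(0.5² + 1.8²) ≈ 1.9 units.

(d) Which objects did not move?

the yellow cylinder and the white torus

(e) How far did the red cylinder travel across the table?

3.1

The red cylinder was near (1.4, 6.5) before and (3.2, 4.0) after, so it travelled √(1.8² + 2.5²) ≈ 3.1 units.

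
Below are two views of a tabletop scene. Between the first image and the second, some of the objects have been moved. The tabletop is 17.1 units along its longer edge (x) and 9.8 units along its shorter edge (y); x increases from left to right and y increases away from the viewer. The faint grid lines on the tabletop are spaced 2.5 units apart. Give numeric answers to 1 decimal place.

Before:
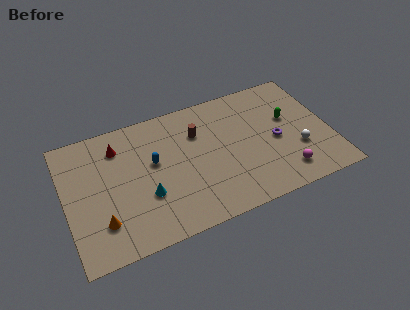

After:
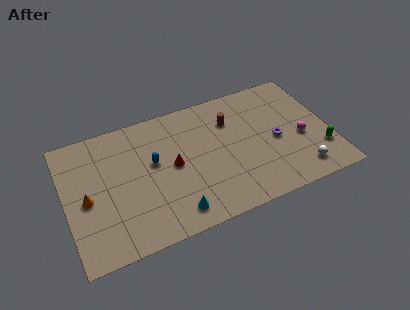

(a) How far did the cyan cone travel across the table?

2.5

From (5.0, 3.4) to (6.6, 1.5), the cyan cone covered √(1.6² + 1.9²) ≈ 2.5 units.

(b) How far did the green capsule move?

3.6

From (14.6, 5.9) to (16.3, 2.7), the green capsule covered √(1.7² + 3.2²) ≈ 3.6 units.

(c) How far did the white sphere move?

1.7

The white sphere was near (14.9, 3.3) before and (14.8, 1.6) after, so it travelled √(0.1² + 1.7²) ≈ 1.7 units.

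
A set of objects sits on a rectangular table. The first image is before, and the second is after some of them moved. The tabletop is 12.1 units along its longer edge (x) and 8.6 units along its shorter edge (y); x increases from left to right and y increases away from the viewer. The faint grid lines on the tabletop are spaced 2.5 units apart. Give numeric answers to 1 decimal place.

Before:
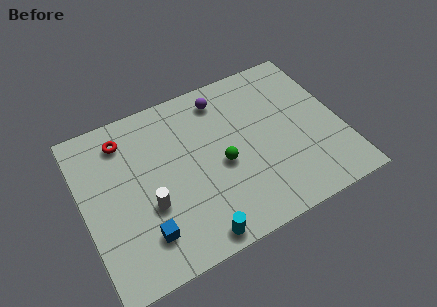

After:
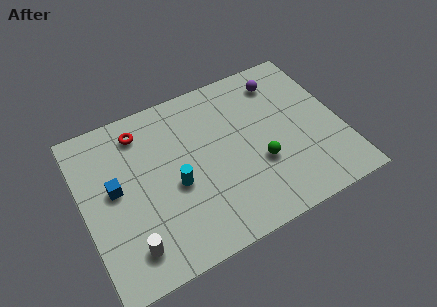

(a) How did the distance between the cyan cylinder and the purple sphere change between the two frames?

-0.4

They were about 6.8 units apart before and 6.4 after — 0.4 units closer together.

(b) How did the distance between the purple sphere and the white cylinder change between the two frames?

+3.9

The distance was about 5.7 in the first image and 9.6 in the second, so they moved 3.9 units further apart.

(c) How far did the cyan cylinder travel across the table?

2.9

From (4.7, 0.8) to (4.2, 3.7), the cyan cylinder covered √(0.5² + 2.9²) ≈ 2.9 units.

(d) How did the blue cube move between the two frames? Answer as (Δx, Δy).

(-1.0, 2.8)

The blue cube started near (2.5, 1.9) and ended near (1.5, 4.7).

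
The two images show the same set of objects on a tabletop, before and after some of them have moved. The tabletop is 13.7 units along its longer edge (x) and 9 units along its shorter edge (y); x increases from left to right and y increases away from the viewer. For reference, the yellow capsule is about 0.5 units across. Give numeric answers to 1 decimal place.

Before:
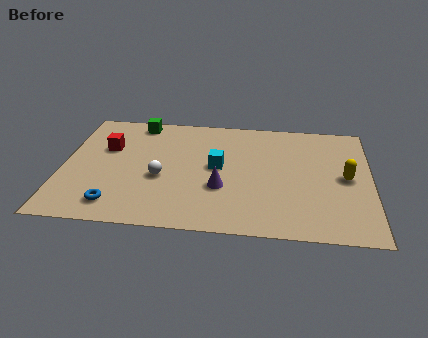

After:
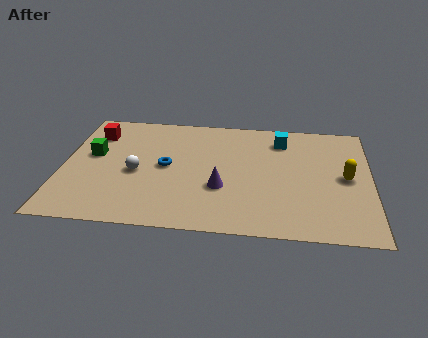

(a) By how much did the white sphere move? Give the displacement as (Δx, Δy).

(-1.1, 0.3)

The white sphere started near (4.4, 3.7) and ended near (3.3, 4.0).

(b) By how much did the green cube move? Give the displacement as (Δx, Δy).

(-1.9, -2.8)

The green cube was at about (3.2, 8.0) and moved to about (1.3, 5.2).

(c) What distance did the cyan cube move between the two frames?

3.7

From (6.9, 4.8) to (9.7, 7.2), the cyan cube covered √(2.8² + 2.4²) ≈ 3.7 units.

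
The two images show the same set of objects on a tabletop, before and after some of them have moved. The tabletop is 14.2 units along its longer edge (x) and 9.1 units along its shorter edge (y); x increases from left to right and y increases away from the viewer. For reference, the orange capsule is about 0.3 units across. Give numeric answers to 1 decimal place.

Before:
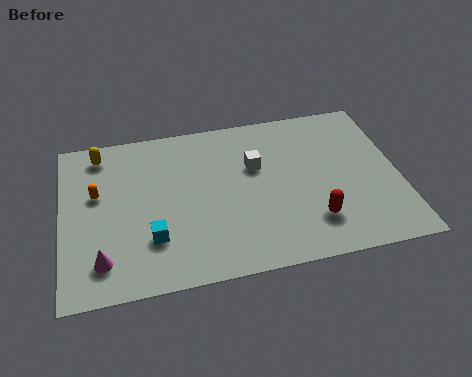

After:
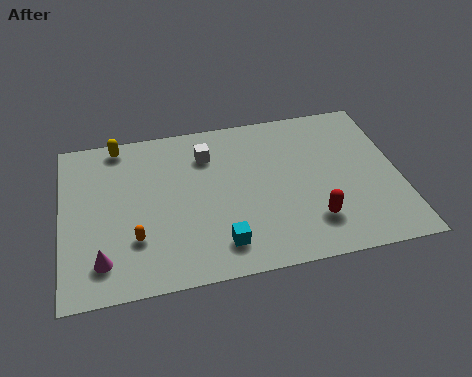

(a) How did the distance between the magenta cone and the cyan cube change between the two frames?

+2.7

Before: roughly 2.2 units apart; after: 4.9. That's 2.7 units further apart.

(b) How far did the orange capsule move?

3.2

From (1.5, 5.5) to (3.0, 2.7), the orange capsule covered √(1.5² + 2.8²) ≈ 3.2 units.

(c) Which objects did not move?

the red capsule and the magenta cone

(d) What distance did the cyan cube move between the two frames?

2.9

From (3.7, 2.6) to (6.5, 1.7), the cyan cube covered √(2.8² + 0.9²) ≈ 2.9 units.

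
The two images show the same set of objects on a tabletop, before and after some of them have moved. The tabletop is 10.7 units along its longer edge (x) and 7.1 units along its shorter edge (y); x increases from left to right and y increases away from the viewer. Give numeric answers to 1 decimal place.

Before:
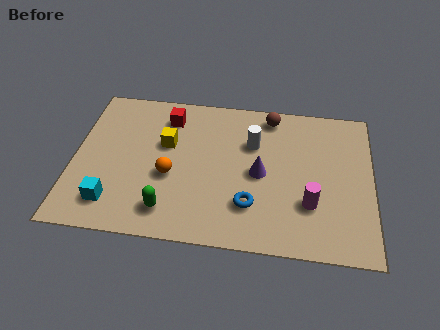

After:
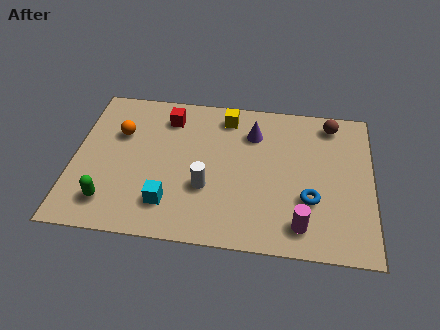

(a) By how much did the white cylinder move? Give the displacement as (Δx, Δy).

(-1.6, -2.3)

The white cylinder was at about (6.4, 4.8) and moved to about (4.8, 2.5).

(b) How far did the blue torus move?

2.2

The blue torus was near (6.4, 1.9) before and (8.5, 2.4) after, so it travelled √(2.1² + 0.5²) ≈ 2.2 units.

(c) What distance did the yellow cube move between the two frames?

2.6

The yellow cube was near (3.3, 4.4) before and (5.4, 6.0) after, so it travelled √(2.1² + 1.6²) ≈ 2.6 units.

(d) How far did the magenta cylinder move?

1.0

The magenta cylinder moved from about (8.5, 2.2) to (8.2, 1.2), a distance of √(0.3² + 1.0²) ≈ 1.0.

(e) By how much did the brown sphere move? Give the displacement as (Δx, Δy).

(2.2, -0.1)

The brown sphere was at about (7.0, 6.2) and moved to about (9.2, 6.1).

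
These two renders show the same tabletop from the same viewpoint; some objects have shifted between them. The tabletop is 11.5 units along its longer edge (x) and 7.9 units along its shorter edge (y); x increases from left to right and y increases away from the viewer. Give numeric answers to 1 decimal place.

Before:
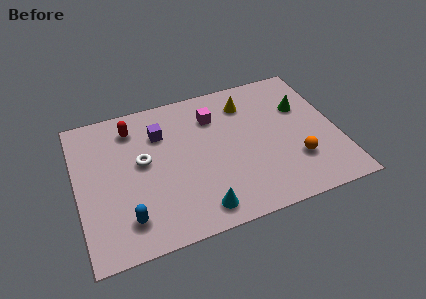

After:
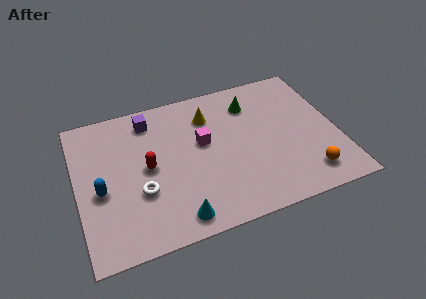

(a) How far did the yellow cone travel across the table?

1.7

The yellow cone moved from about (7.7, 6.2) to (6.0, 6.0), a distance of √(1.7² + 0.2²) ≈ 1.7.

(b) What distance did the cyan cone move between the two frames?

1.0

From (5.1, 1.1) to (4.1, 1.0), the cyan cone covered √(1.0² + 0.1²) ≈ 1.0 units.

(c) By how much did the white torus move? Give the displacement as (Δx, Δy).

(-0.2, -1.6)

From the two frames, the white torus sits at roughly (2.9, 4.4) before and (2.7, 2.8) after.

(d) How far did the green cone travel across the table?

2.4

The green cone was near (10.1, 5.2) before and (7.9, 6.1) after, so it travelled √(2.2² + 0.9²) ≈ 2.4 units.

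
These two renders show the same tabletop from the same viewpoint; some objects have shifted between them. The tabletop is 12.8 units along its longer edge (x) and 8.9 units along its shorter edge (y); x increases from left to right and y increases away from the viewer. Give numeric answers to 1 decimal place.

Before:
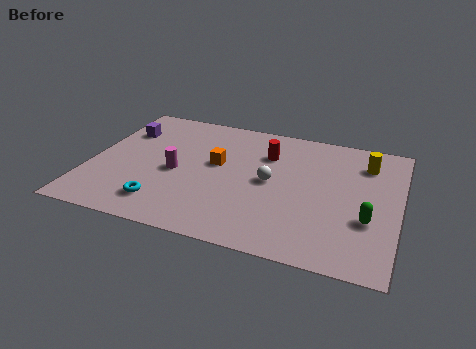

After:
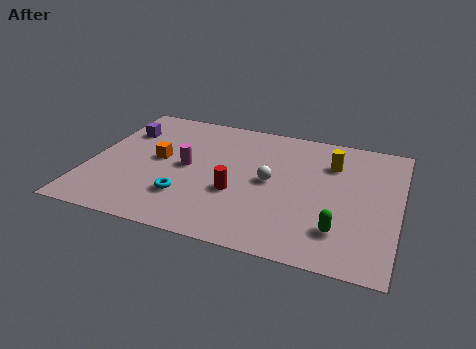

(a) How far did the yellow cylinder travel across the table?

1.5

The yellow cylinder moved from about (11.3, 6.9) to (9.9, 6.5), a distance of √(1.4² + 0.4²) ≈ 1.5.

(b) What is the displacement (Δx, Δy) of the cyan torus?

(0.9, 0.7)

The cyan torus started near (3.3, 1.7) and ended near (4.2, 2.4).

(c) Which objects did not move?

the purple cube and the white sphere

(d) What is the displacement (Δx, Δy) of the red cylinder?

(-1.0, -3.1)

The red cylinder was at about (7.2, 6.4) and moved to about (6.2, 3.3).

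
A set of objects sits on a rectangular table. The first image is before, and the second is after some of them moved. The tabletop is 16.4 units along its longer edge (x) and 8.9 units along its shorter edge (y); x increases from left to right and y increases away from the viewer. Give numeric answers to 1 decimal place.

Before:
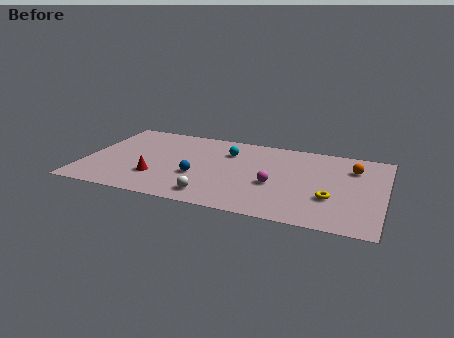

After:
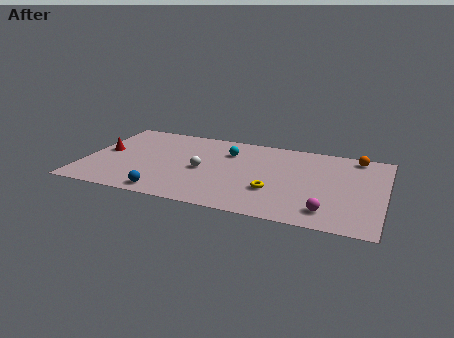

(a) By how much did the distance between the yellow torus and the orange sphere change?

+2.8

They were about 3.7 units apart before and 6.5 after — 2.8 units further apart.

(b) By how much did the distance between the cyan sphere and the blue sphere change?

+2.7

The distance was about 3.5 in the first image and 6.2 in the second, so they moved 2.7 units further apart.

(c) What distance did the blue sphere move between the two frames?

2.7

The blue sphere was near (6.3, 3.3) before and (4.8, 1.0) after, so it travelled √(1.5² + 2.3²) ≈ 2.7 units.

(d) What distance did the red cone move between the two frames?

3.7

From (4.1, 2.6) to (1.0, 4.7), the red cone covered √(3.1² + 2.1²) ≈ 3.7 units.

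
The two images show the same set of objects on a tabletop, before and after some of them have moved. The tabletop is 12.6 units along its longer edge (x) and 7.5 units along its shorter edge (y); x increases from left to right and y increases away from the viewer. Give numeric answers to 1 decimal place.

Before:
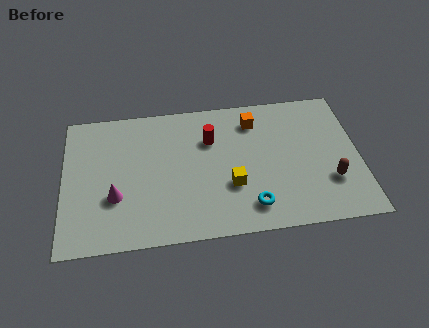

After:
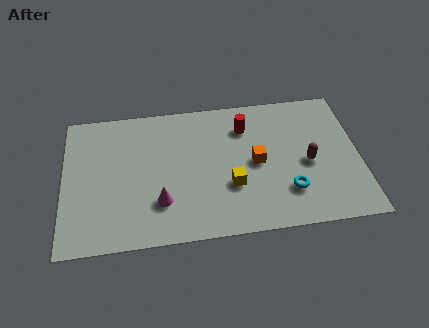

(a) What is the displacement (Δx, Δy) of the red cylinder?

(1.5, 0.5)

From the two frames, the red cylinder sits at roughly (6.3, 5.2) before and (7.8, 5.7) after.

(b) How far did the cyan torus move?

1.7

From (7.9, 1.4) to (9.5, 2.0), the cyan torus covered √(1.6² + 0.6²) ≈ 1.7 units.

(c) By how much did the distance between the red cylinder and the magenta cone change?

+0.3

The distance was about 4.9 in the first image and 5.2 in the second, so they moved 0.3 units further apart.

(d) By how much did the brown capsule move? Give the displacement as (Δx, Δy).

(-0.9, 1.1)

The brown capsule was at about (11.3, 2.3) and moved to about (10.4, 3.4).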